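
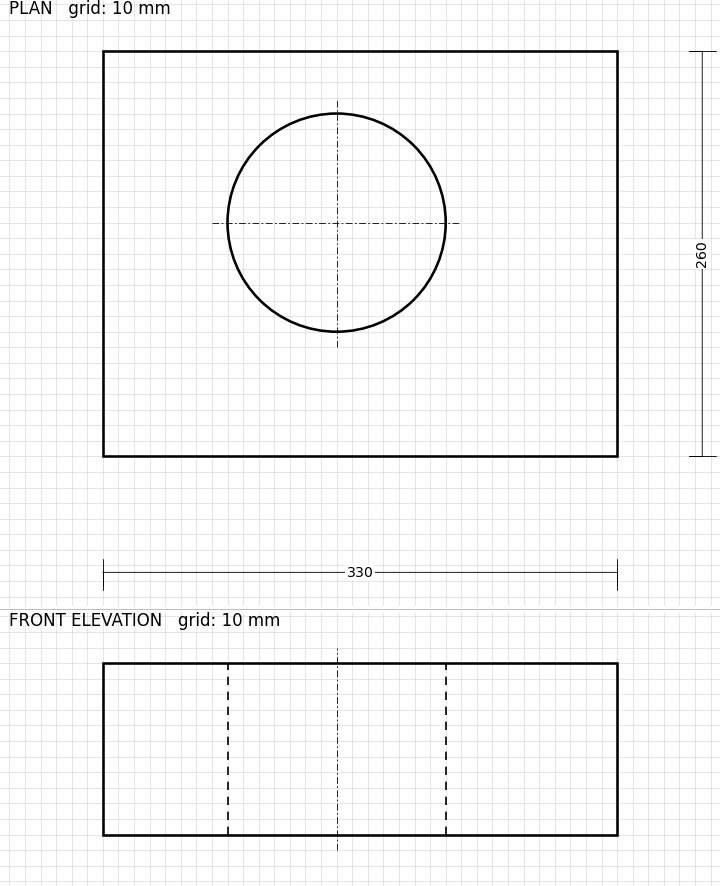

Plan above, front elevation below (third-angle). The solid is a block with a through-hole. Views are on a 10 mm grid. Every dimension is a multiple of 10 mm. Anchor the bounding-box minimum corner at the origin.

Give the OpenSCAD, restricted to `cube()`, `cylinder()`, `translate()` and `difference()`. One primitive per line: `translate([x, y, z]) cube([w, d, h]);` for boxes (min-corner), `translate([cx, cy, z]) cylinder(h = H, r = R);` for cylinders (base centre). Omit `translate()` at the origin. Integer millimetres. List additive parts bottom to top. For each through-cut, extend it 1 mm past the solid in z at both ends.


difference() {
  cube([330, 260, 110]);
  translate([150, 150, -1]) cylinder(h = 112, r = 70);
}


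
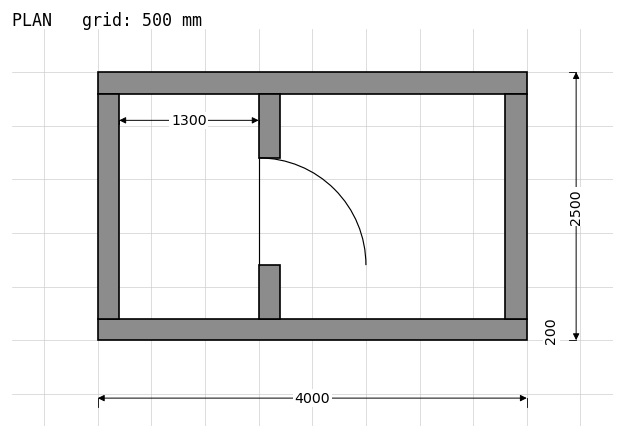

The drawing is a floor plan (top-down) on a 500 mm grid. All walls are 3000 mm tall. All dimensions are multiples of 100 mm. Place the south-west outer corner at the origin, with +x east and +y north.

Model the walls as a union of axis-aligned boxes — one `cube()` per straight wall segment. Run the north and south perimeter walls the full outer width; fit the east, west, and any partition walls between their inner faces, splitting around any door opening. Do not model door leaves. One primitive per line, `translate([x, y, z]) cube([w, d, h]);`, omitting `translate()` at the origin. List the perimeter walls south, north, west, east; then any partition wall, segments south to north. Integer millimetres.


cube([4000, 200, 3000]);
translate([0, 2300, 0]) cube([4000, 200, 3000]);
translate([0, 200, 0]) cube([200, 2100, 3000]);
translate([3800, 200, 0]) cube([200, 2100, 3000]);
translate([1500, 200, 0]) cube([200, 500, 3000]);
translate([1500, 1700, 0]) cube([200, 600, 3000]);


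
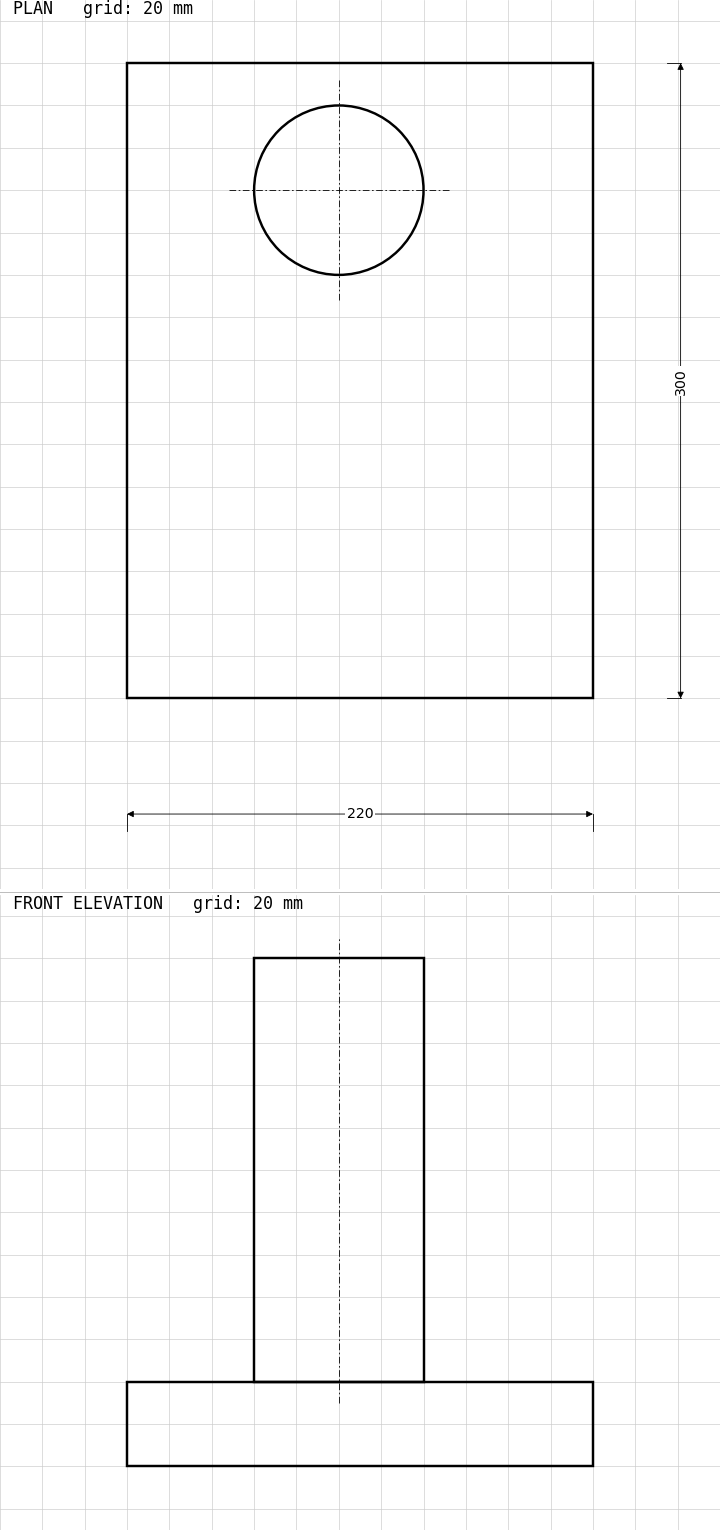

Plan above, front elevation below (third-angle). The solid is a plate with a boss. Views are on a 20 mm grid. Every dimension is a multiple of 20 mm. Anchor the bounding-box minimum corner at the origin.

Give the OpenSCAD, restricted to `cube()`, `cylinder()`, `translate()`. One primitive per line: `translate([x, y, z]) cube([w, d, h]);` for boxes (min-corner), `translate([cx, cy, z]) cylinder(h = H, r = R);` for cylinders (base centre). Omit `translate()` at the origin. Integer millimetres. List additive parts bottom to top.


cube([220, 300, 40]);
translate([100, 240, 40]) cylinder(h = 200, r = 40);


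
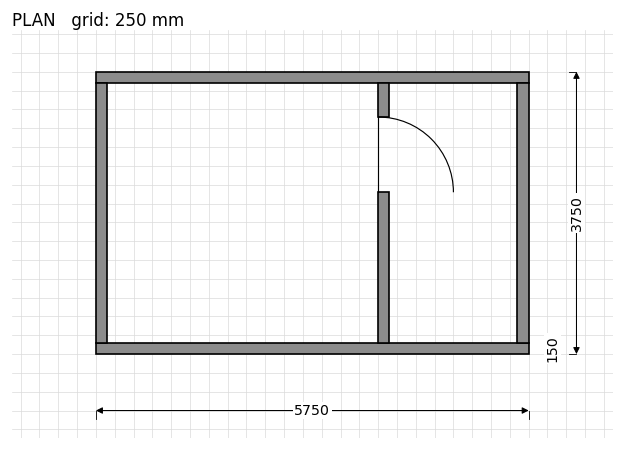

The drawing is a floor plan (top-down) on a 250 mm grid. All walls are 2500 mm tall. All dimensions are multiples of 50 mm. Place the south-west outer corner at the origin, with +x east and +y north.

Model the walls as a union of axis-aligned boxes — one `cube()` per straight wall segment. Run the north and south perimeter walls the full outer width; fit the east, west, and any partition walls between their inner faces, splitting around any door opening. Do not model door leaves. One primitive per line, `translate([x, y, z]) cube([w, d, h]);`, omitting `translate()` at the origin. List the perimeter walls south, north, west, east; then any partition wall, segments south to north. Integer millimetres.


cube([5750, 150, 2500]);
translate([0, 3600, 0]) cube([5750, 150, 2500]);
translate([0, 150, 0]) cube([150, 3450, 2500]);
translate([5600, 150, 0]) cube([150, 3450, 2500]);
translate([3750, 150, 0]) cube([150, 2000, 2500]);
translate([3750, 3150, 0]) cube([150, 450, 2500]);


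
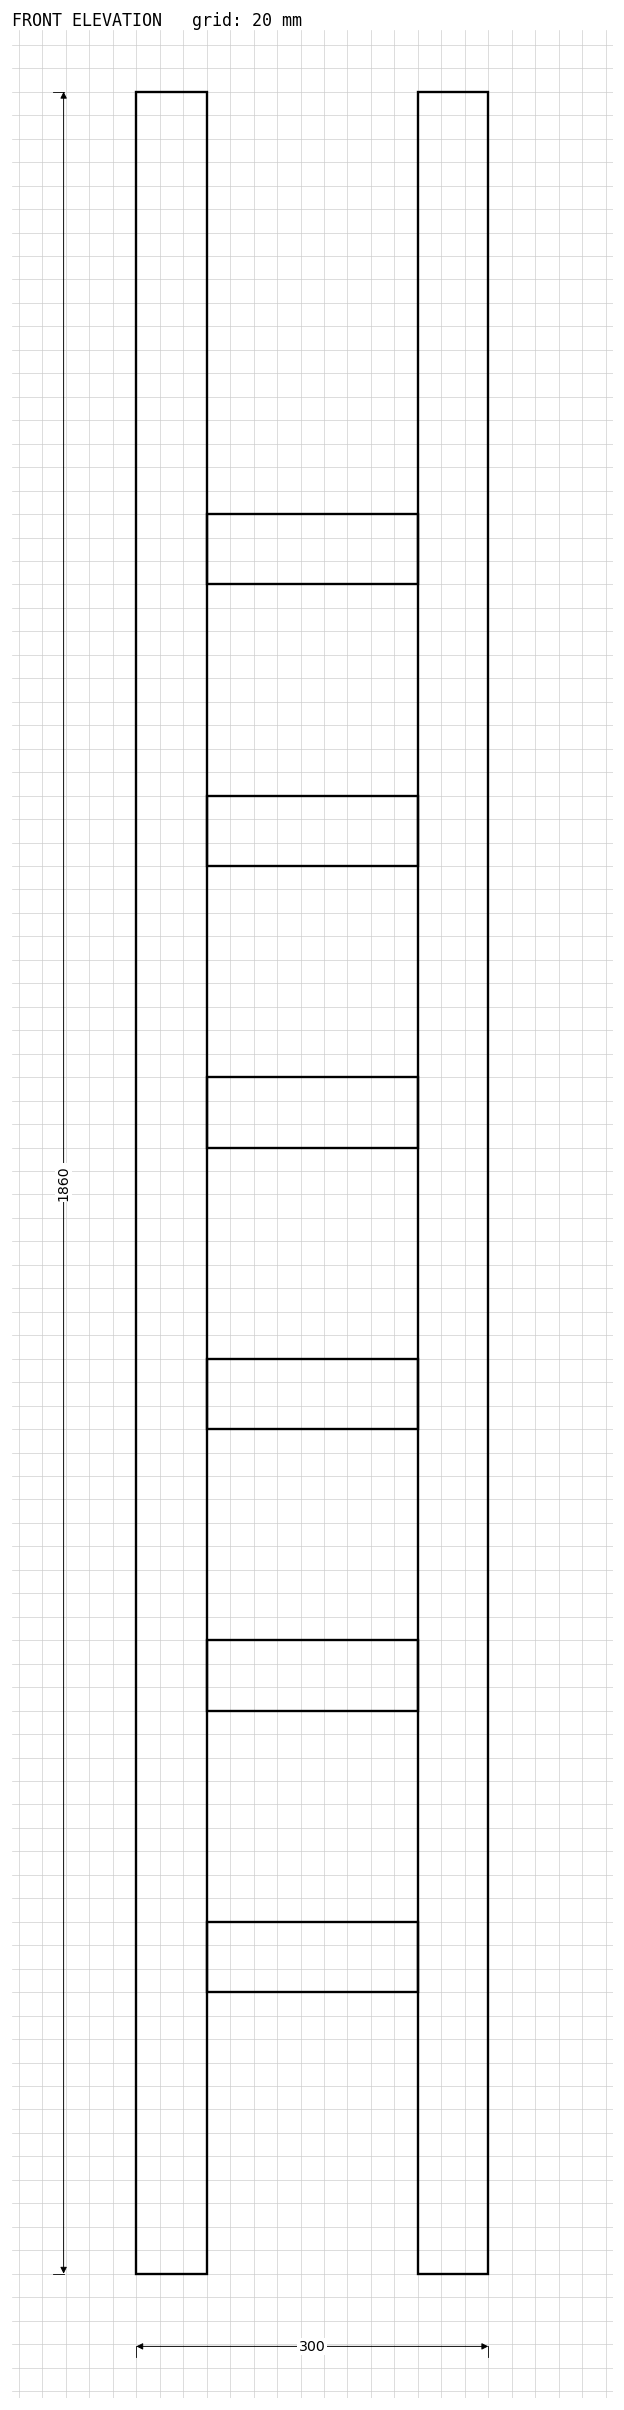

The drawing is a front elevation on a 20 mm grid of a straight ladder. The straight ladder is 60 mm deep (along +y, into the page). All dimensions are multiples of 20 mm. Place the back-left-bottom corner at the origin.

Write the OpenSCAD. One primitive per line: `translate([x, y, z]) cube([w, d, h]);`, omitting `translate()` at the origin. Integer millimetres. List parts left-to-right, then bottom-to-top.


cube([60, 60, 1860]);
translate([60, 0, 240]) cube([180, 60, 60]);
translate([60, 0, 480]) cube([180, 60, 60]);
translate([60, 0, 720]) cube([180, 60, 60]);
translate([60, 0, 960]) cube([180, 60, 60]);
translate([60, 0, 1200]) cube([180, 60, 60]);
translate([60, 0, 1440]) cube([180, 60, 60]);
translate([240, 0, 0]) cube([60, 60, 1860]);


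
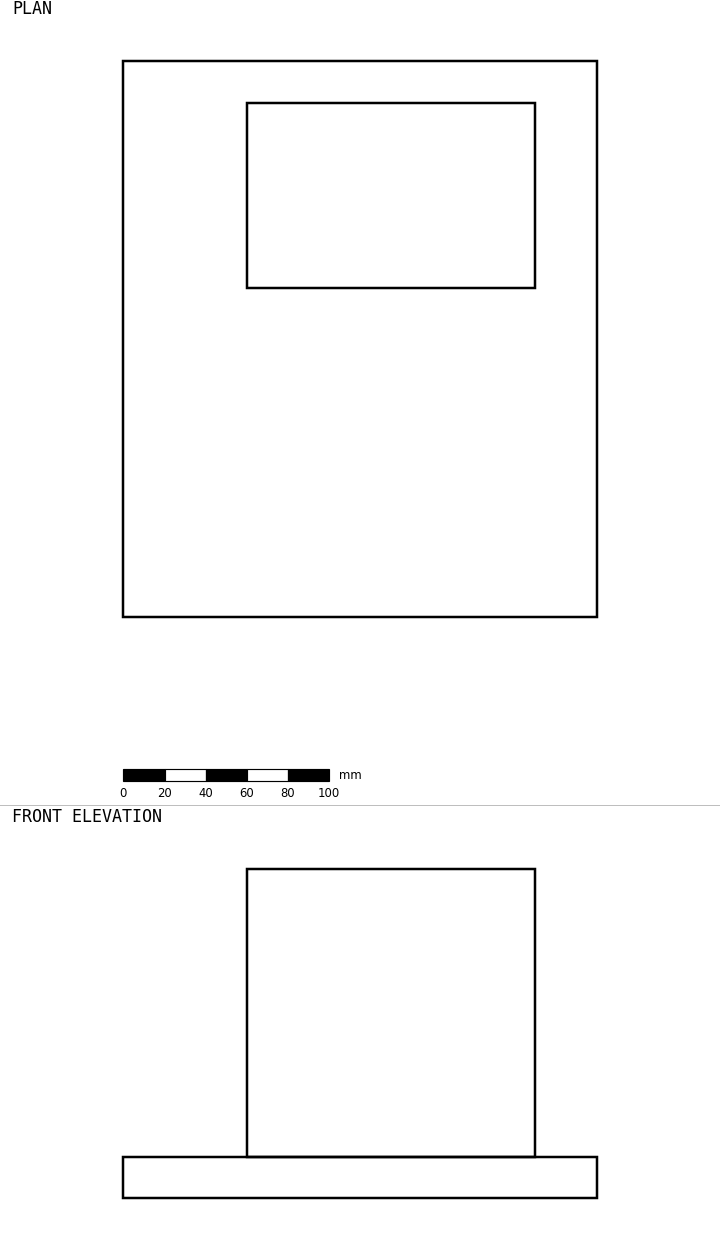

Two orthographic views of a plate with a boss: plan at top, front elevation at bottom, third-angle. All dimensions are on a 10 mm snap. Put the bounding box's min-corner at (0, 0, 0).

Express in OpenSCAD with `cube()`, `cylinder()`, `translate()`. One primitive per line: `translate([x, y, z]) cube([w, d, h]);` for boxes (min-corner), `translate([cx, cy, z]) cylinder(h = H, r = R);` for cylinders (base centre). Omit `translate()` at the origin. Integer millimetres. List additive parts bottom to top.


cube([230, 270, 20]);
translate([60, 160, 20]) cube([140, 90, 140]);


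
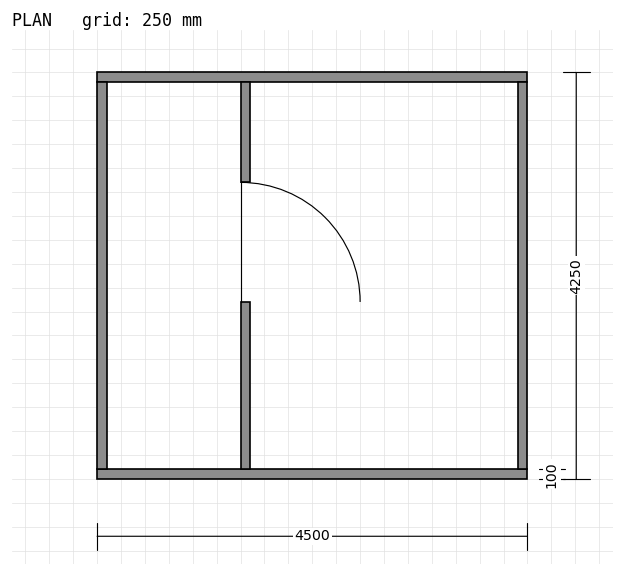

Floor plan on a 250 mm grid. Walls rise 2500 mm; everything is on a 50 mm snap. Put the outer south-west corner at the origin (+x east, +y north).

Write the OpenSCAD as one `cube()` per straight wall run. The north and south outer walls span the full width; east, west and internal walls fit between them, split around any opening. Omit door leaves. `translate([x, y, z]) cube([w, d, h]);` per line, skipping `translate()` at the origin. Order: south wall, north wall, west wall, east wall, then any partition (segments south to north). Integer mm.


cube([4500, 100, 2500]);
translate([0, 4150, 0]) cube([4500, 100, 2500]);
translate([0, 100, 0]) cube([100, 4050, 2500]);
translate([4400, 100, 0]) cube([100, 4050, 2500]);
translate([1500, 100, 0]) cube([100, 1750, 2500]);
translate([1500, 3100, 0]) cube([100, 1050, 2500]);


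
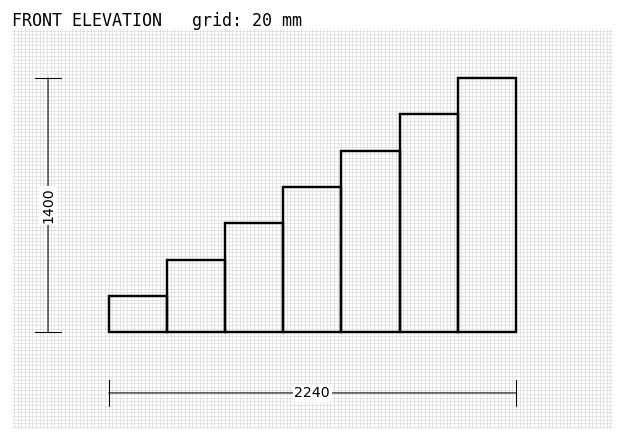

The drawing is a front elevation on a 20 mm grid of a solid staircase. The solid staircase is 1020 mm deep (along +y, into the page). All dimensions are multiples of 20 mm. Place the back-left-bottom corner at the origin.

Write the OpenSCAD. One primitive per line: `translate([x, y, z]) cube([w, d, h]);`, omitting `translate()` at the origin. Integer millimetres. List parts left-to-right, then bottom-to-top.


cube([320, 1020, 200]);
translate([320, 0, 0]) cube([320, 1020, 400]);
translate([640, 0, 0]) cube([320, 1020, 600]);
translate([960, 0, 0]) cube([320, 1020, 800]);
translate([1280, 0, 0]) cube([320, 1020, 1000]);
translate([1600, 0, 0]) cube([320, 1020, 1200]);
translate([1920, 0, 0]) cube([320, 1020, 1400]);


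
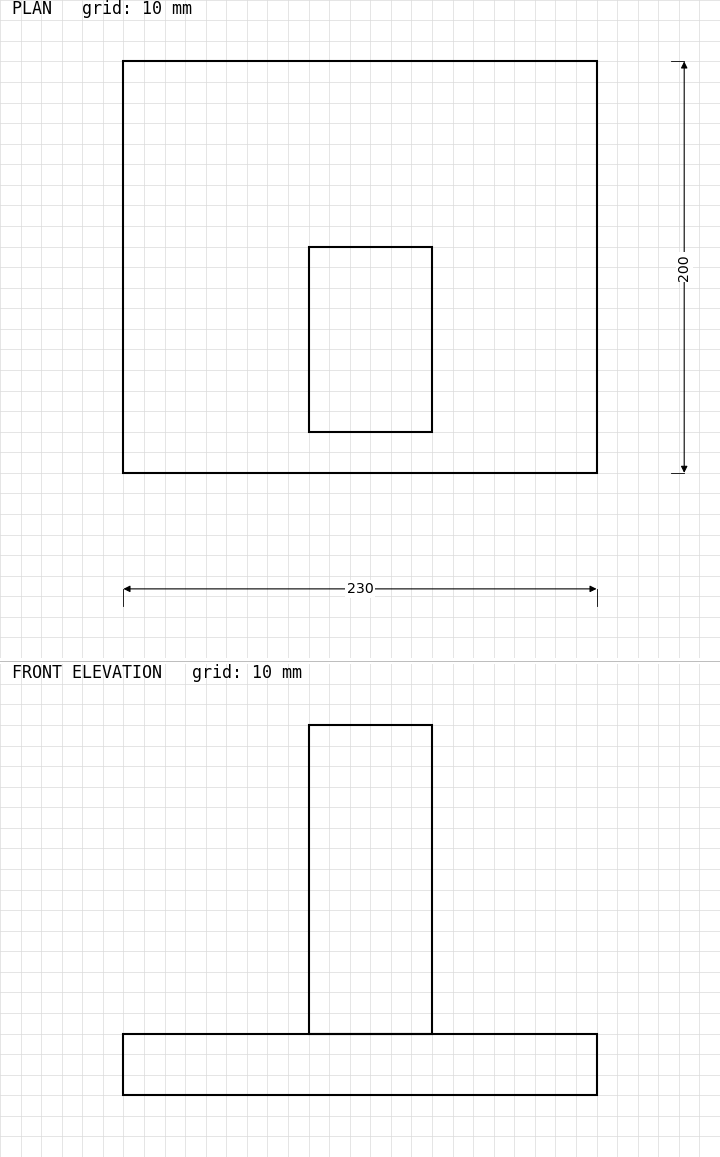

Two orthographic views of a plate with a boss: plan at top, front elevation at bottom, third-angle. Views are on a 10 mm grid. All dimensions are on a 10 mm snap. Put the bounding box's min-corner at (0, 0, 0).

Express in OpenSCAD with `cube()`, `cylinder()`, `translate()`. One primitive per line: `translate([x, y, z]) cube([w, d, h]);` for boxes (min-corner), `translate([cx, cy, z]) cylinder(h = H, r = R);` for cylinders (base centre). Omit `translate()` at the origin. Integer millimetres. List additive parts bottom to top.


cube([230, 200, 30]);
translate([90, 20, 30]) cube([60, 90, 150]);


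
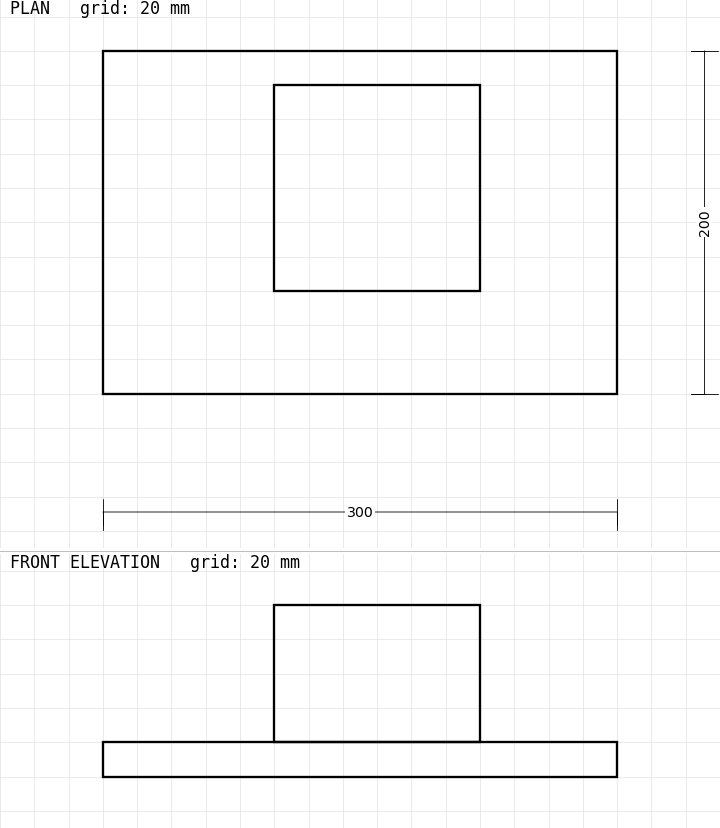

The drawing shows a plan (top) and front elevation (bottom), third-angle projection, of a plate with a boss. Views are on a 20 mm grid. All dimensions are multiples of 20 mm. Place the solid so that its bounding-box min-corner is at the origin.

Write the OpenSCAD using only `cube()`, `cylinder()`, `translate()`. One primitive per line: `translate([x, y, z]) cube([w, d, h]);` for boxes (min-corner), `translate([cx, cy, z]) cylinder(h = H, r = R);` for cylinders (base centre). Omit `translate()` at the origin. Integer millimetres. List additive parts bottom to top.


cube([300, 200, 20]);
translate([100, 60, 20]) cube([120, 120, 80]);


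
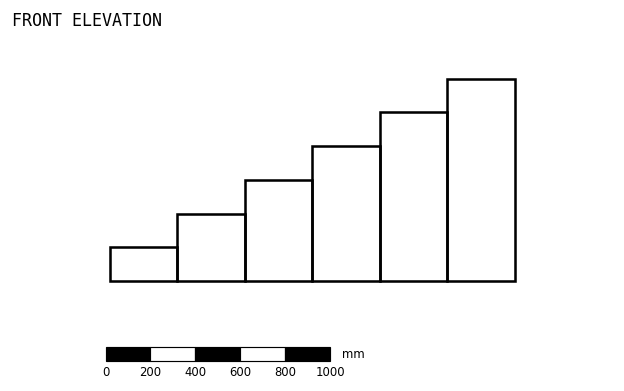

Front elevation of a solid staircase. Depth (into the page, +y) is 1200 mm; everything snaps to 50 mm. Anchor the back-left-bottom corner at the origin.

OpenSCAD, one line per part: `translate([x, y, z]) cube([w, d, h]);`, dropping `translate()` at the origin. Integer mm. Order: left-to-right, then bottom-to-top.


cube([300, 1200, 150]);
translate([300, 0, 0]) cube([300, 1200, 300]);
translate([600, 0, 0]) cube([300, 1200, 450]);
translate([900, 0, 0]) cube([300, 1200, 600]);
translate([1200, 0, 0]) cube([300, 1200, 750]);
translate([1500, 0, 0]) cube([300, 1200, 900]);


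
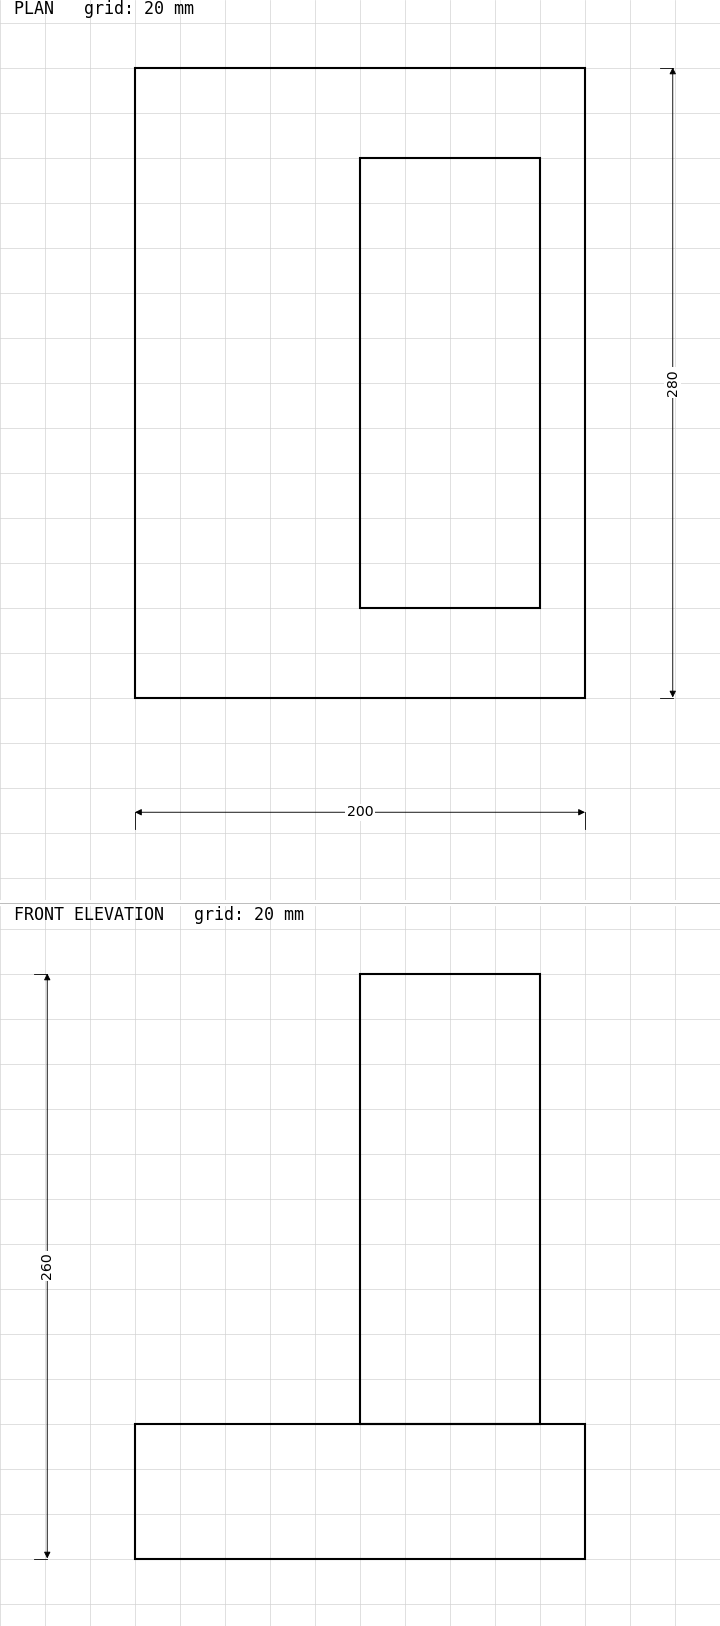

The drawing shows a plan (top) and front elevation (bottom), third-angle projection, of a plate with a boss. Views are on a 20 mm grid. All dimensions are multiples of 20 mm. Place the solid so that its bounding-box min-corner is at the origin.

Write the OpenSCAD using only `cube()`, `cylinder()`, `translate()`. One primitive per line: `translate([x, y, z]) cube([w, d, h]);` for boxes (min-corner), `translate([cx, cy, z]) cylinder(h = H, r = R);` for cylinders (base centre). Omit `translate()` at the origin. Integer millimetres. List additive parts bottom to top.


cube([200, 280, 60]);
translate([100, 40, 60]) cube([80, 200, 200]);


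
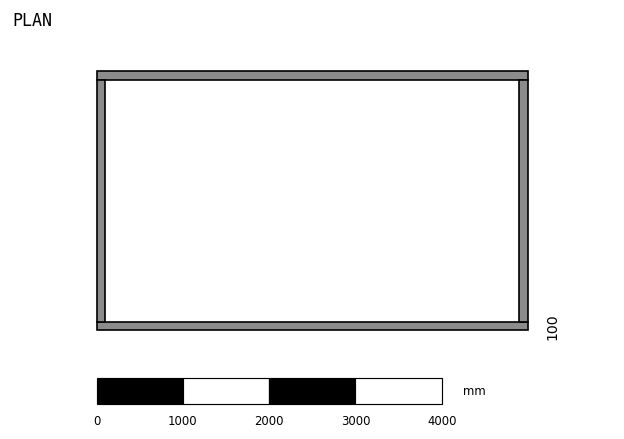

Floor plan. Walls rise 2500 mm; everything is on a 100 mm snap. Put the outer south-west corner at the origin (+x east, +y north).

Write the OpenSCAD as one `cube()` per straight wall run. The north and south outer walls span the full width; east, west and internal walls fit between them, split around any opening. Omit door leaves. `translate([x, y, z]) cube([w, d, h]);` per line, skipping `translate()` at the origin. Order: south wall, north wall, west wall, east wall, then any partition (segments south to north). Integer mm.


cube([5000, 100, 2500]);
translate([0, 2900, 0]) cube([5000, 100, 2500]);
translate([0, 100, 0]) cube([100, 2800, 2500]);
translate([4900, 100, 0]) cube([100, 2800, 2500]);


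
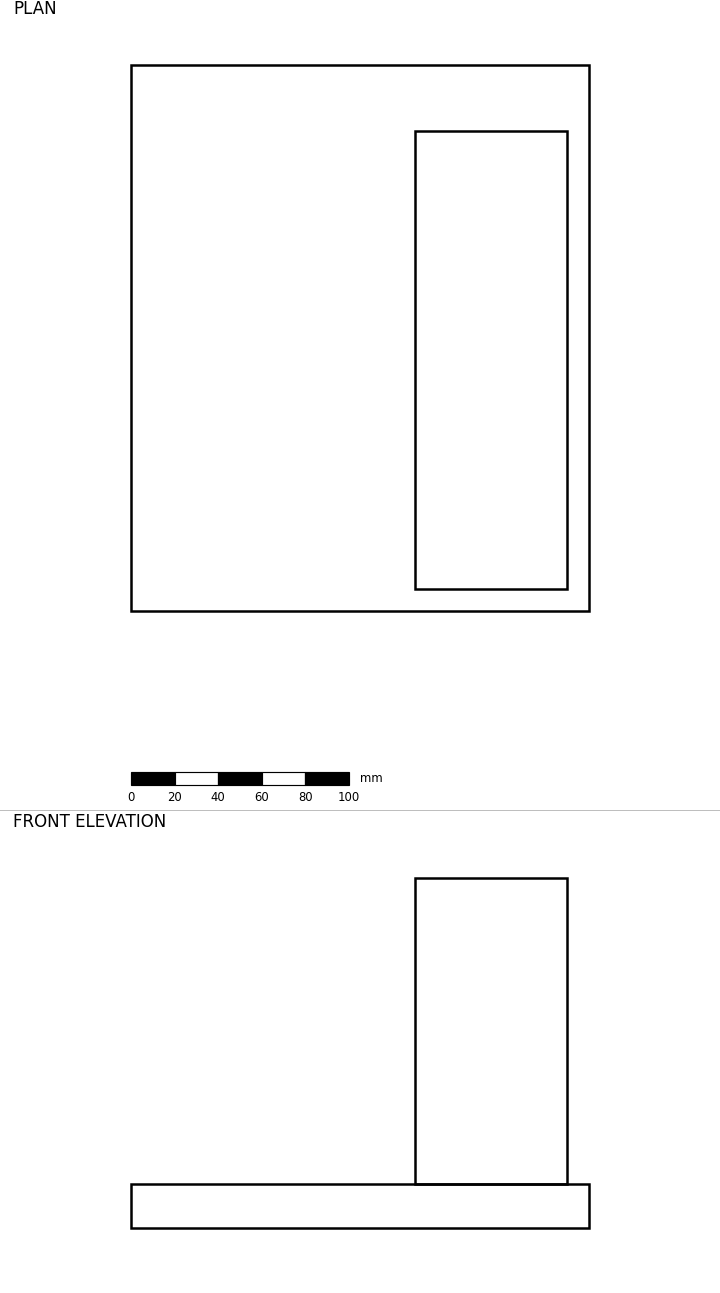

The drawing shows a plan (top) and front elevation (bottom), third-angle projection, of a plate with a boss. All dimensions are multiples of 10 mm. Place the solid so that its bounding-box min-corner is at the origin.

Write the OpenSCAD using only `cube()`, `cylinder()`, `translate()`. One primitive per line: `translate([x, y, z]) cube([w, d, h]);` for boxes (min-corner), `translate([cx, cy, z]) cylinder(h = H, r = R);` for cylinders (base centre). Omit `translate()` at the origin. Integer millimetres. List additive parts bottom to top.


cube([210, 250, 20]);
translate([130, 10, 20]) cube([70, 210, 140]);


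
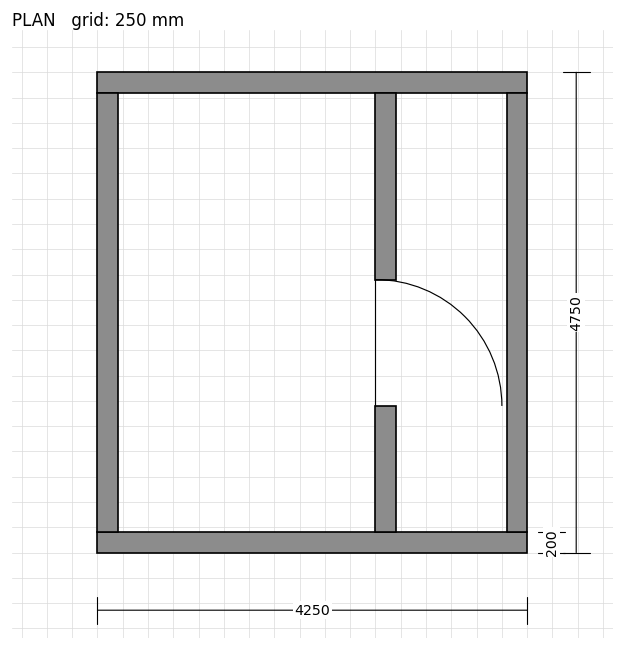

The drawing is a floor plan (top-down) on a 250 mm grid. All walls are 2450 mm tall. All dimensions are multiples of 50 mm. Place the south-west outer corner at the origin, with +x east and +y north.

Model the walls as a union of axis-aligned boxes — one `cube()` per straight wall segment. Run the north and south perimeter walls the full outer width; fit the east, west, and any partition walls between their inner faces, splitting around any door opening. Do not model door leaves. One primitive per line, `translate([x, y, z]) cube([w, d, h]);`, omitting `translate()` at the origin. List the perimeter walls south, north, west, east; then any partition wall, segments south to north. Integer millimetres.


cube([4250, 200, 2450]);
translate([0, 4550, 0]) cube([4250, 200, 2450]);
translate([0, 200, 0]) cube([200, 4350, 2450]);
translate([4050, 200, 0]) cube([200, 4350, 2450]);
translate([2750, 200, 0]) cube([200, 1250, 2450]);
translate([2750, 2700, 0]) cube([200, 1850, 2450]);


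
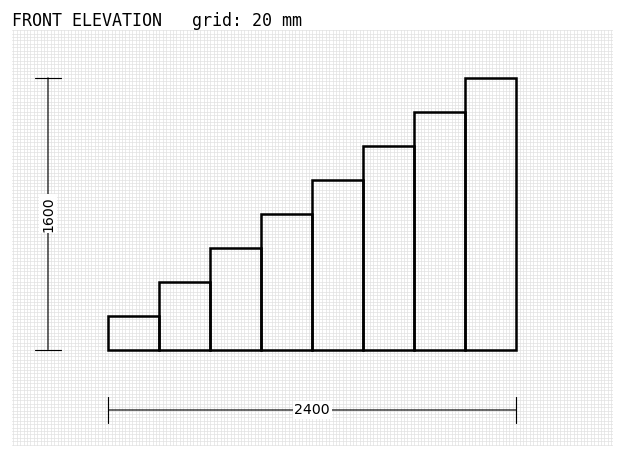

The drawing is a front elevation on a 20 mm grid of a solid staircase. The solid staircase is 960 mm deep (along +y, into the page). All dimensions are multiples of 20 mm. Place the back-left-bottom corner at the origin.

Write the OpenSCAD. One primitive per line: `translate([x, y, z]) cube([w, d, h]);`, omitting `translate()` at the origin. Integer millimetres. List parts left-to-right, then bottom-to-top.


cube([300, 960, 200]);
translate([300, 0, 0]) cube([300, 960, 400]);
translate([600, 0, 0]) cube([300, 960, 600]);
translate([900, 0, 0]) cube([300, 960, 800]);
translate([1200, 0, 0]) cube([300, 960, 1000]);
translate([1500, 0, 0]) cube([300, 960, 1200]);
translate([1800, 0, 0]) cube([300, 960, 1400]);
translate([2100, 0, 0]) cube([300, 960, 1600]);


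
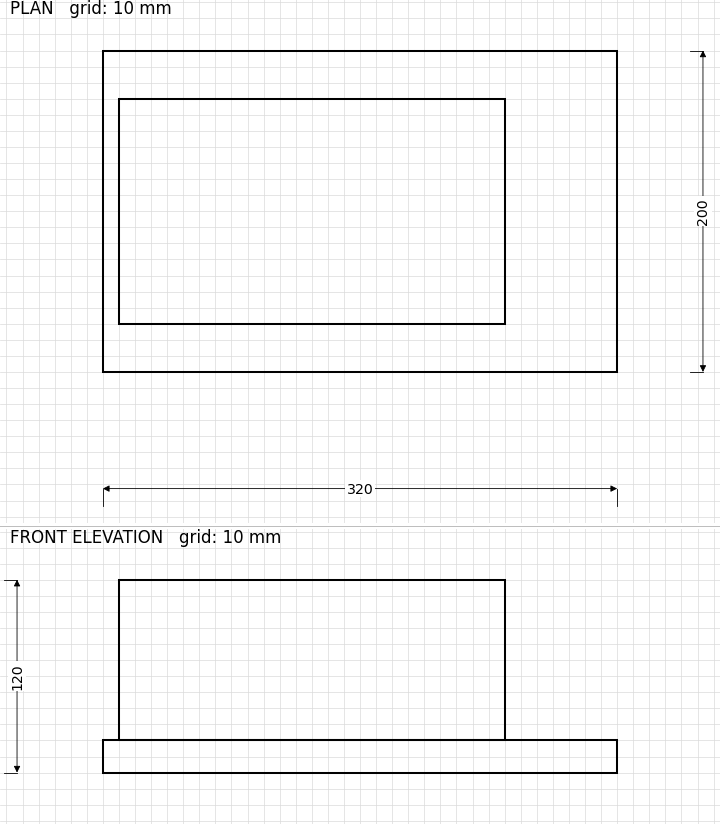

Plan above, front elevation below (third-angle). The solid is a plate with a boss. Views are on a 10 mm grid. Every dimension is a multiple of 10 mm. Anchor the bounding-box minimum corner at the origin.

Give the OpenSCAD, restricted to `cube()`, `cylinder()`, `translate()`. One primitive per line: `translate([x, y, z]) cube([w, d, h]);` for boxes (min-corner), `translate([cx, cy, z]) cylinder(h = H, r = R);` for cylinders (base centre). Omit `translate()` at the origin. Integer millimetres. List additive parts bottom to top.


cube([320, 200, 20]);
translate([10, 30, 20]) cube([240, 140, 100]);


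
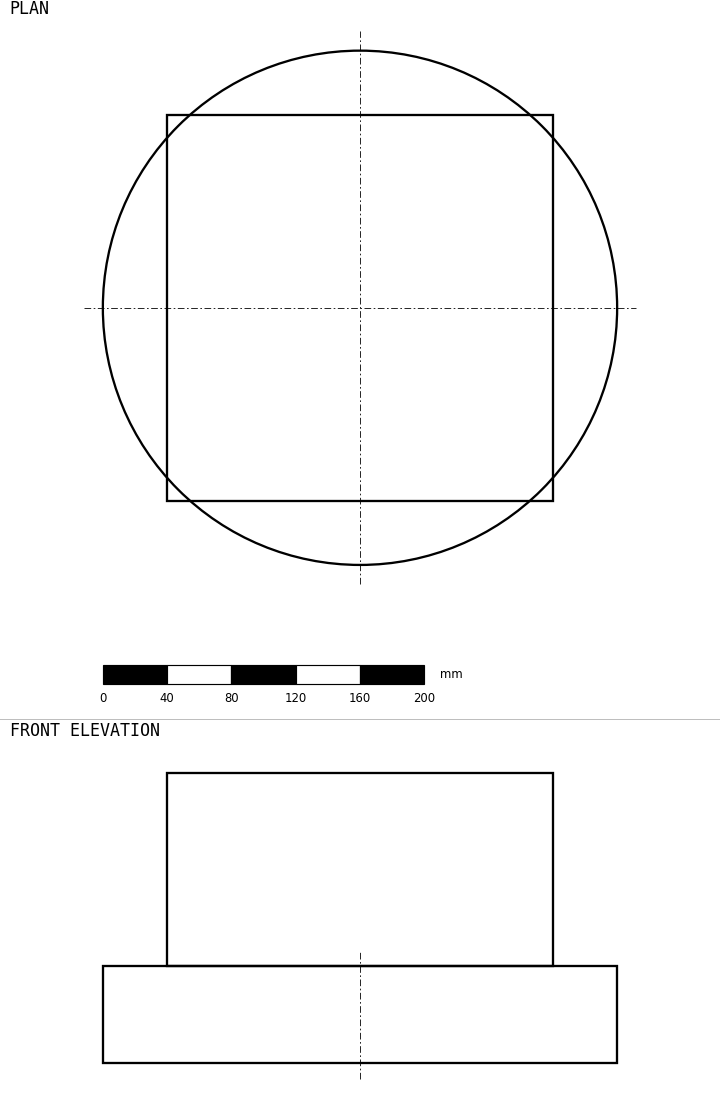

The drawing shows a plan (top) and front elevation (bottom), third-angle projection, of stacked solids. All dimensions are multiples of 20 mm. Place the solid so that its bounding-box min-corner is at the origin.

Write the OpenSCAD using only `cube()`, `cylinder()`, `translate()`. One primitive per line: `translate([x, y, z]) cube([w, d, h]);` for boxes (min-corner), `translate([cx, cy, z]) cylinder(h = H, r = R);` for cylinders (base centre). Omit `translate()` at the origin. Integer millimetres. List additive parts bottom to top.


translate([160, 160, 0]) cylinder(h = 60, r = 160);
translate([40, 40, 60]) cube([240, 240, 120]);


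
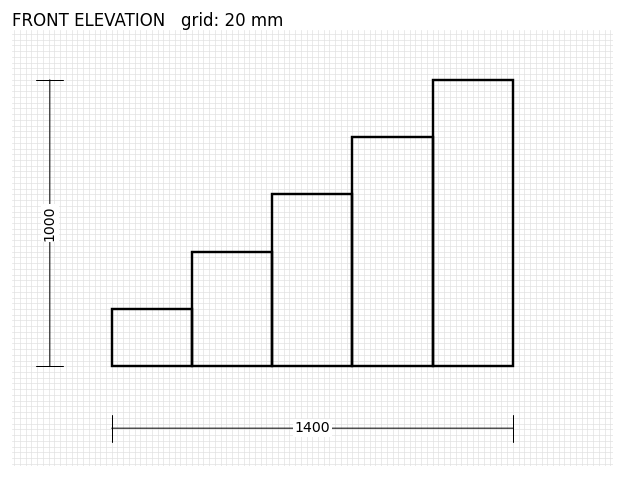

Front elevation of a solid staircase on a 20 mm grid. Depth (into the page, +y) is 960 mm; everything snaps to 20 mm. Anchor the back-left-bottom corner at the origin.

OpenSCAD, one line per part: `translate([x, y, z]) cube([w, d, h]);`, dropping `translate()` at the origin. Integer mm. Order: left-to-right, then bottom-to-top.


cube([280, 960, 200]);
translate([280, 0, 0]) cube([280, 960, 400]);
translate([560, 0, 0]) cube([280, 960, 600]);
translate([840, 0, 0]) cube([280, 960, 800]);
translate([1120, 0, 0]) cube([280, 960, 1000]);


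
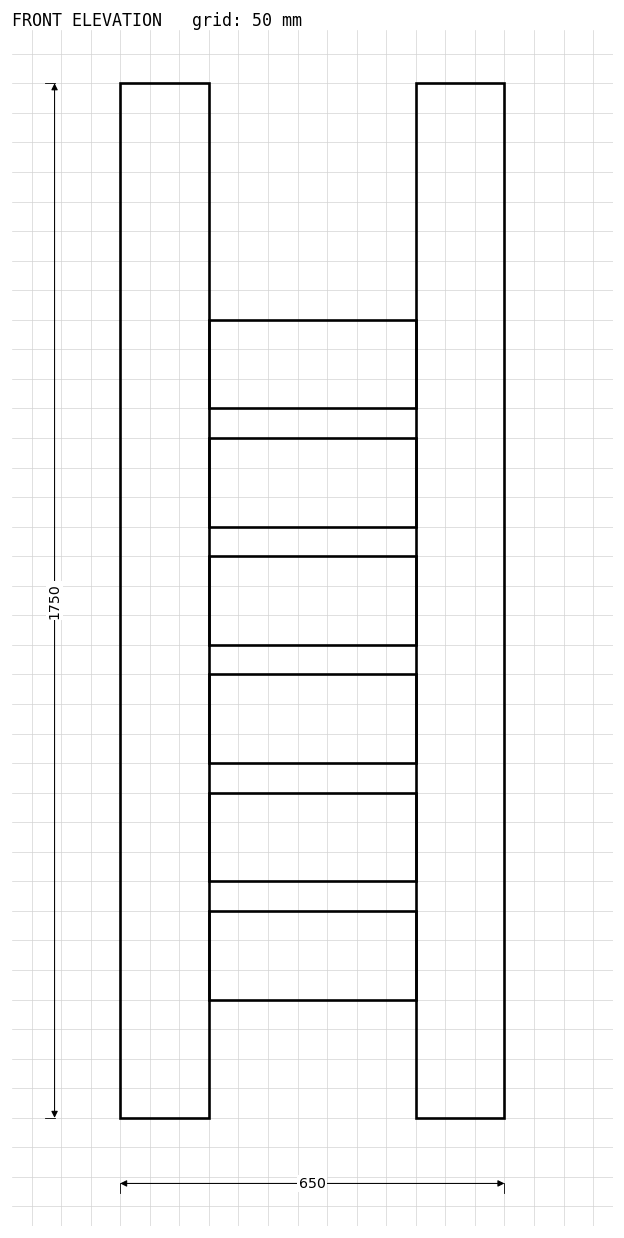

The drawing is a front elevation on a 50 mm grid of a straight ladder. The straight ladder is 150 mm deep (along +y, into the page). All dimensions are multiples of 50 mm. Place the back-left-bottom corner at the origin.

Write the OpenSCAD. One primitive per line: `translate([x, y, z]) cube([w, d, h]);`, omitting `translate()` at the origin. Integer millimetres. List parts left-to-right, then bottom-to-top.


cube([150, 150, 1750]);
translate([150, 0, 200]) cube([350, 150, 150]);
translate([150, 0, 400]) cube([350, 150, 150]);
translate([150, 0, 600]) cube([350, 150, 150]);
translate([150, 0, 800]) cube([350, 150, 150]);
translate([150, 0, 1000]) cube([350, 150, 150]);
translate([150, 0, 1200]) cube([350, 150, 150]);
translate([500, 0, 0]) cube([150, 150, 1750]);


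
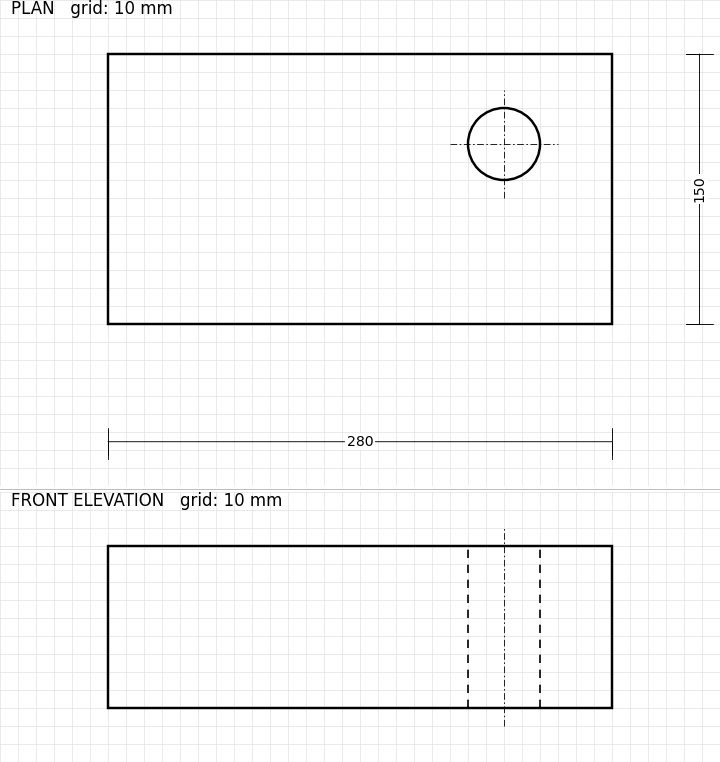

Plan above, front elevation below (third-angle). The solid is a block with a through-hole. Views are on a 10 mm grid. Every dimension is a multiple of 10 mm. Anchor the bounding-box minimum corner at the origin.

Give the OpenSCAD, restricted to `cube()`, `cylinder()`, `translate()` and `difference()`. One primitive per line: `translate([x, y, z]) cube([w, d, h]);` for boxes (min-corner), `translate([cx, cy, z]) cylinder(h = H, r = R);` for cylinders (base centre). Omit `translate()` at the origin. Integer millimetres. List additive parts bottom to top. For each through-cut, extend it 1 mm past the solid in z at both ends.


difference() {
  cube([280, 150, 90]);
  translate([220, 100, -1]) cylinder(h = 92, r = 20);
}


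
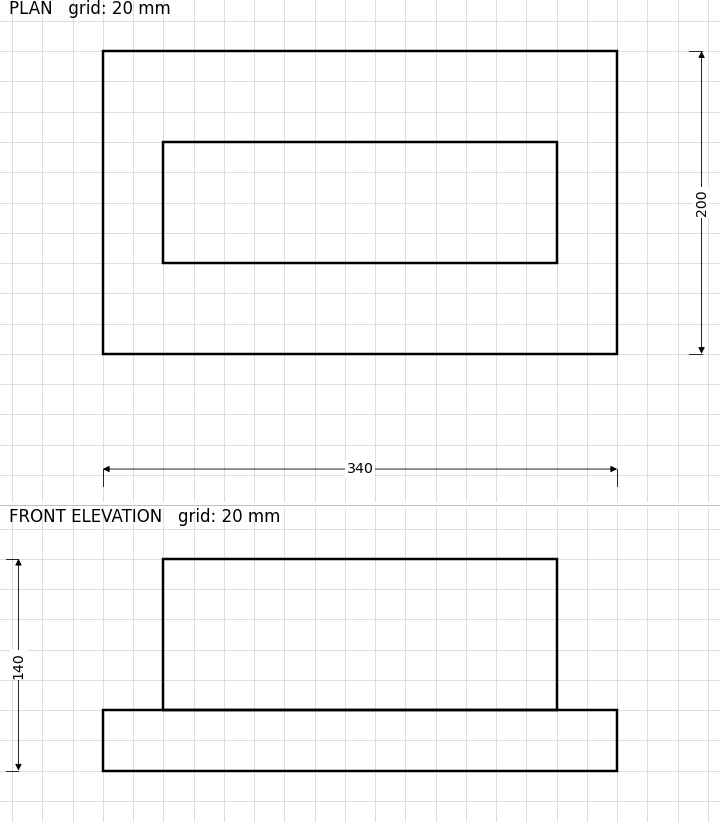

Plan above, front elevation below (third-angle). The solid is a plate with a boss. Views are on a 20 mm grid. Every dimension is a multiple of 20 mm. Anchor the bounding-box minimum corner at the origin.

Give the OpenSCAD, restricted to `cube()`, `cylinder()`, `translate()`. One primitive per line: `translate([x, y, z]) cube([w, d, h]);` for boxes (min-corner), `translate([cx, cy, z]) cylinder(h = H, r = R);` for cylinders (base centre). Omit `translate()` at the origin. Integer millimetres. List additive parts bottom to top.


cube([340, 200, 40]);
translate([40, 60, 40]) cube([260, 80, 100]);


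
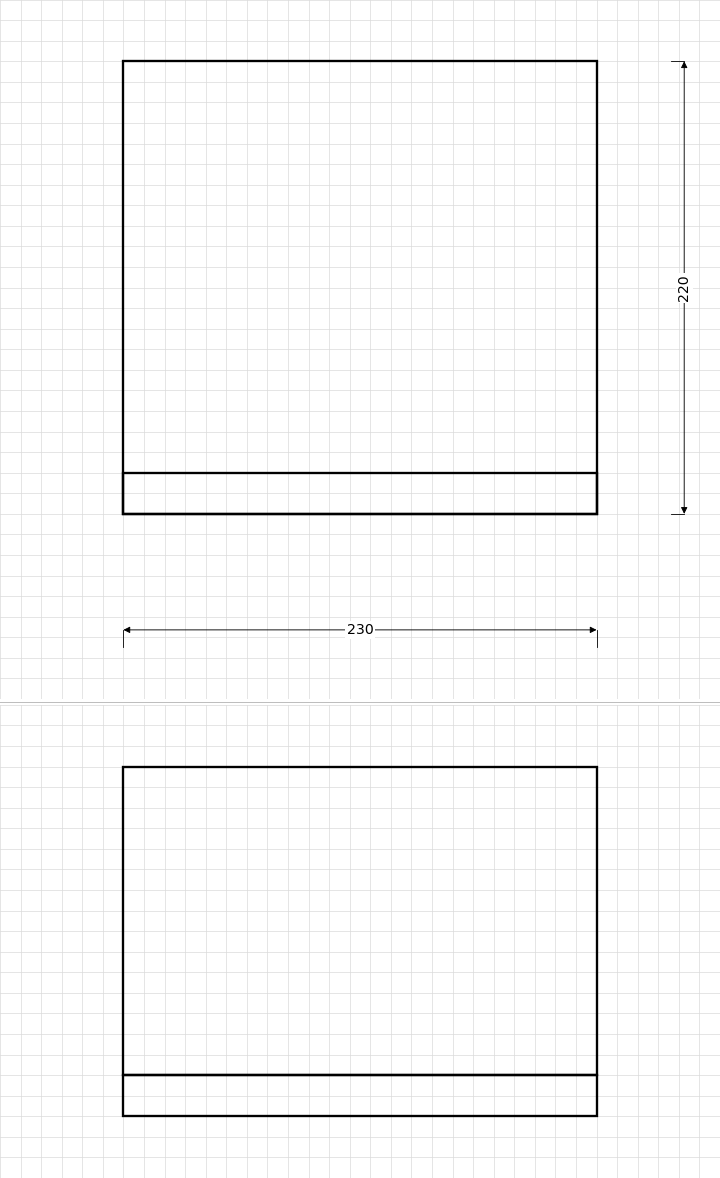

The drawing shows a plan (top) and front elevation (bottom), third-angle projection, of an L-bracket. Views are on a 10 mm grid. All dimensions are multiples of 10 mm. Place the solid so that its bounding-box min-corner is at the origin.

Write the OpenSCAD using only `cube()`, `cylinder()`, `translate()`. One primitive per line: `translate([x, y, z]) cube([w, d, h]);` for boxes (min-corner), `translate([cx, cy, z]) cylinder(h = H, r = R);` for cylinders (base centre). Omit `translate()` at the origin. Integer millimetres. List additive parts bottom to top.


cube([230, 220, 20]);
translate([0, 0, 20]) cube([230, 20, 150]);


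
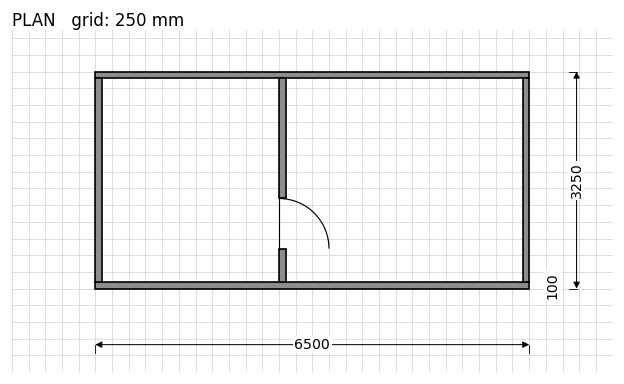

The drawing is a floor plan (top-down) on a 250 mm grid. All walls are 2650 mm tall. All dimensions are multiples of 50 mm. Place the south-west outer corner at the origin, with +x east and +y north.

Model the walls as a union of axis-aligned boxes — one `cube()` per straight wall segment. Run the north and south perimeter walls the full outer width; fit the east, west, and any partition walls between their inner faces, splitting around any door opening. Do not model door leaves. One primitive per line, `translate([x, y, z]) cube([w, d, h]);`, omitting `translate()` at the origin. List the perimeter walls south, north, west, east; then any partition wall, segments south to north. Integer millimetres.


cube([6500, 100, 2650]);
translate([0, 3150, 0]) cube([6500, 100, 2650]);
translate([0, 100, 0]) cube([100, 3050, 2650]);
translate([6400, 100, 0]) cube([100, 3050, 2650]);
translate([2750, 100, 0]) cube([100, 500, 2650]);
translate([2750, 1350, 0]) cube([100, 1800, 2650]);


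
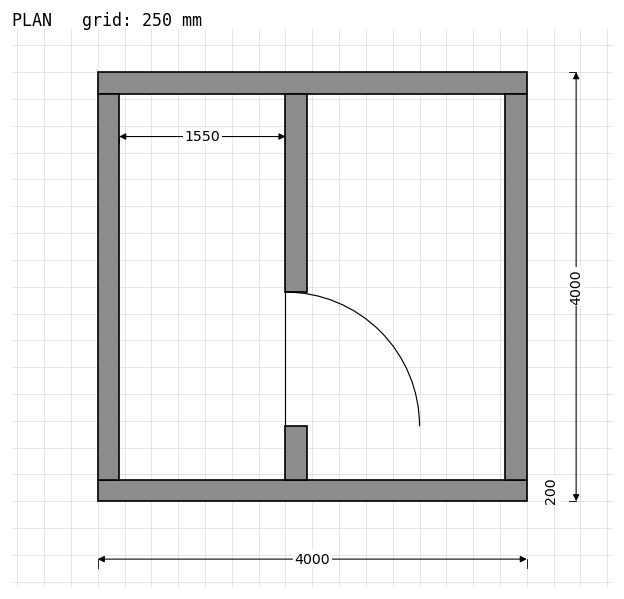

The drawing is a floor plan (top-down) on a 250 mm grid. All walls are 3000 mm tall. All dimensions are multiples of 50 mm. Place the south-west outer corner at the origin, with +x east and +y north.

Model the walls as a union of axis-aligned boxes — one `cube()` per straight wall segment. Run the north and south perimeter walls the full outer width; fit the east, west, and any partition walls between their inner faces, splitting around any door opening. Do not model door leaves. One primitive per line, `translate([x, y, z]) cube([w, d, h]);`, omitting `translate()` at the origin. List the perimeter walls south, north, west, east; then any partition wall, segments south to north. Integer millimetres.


cube([4000, 200, 3000]);
translate([0, 3800, 0]) cube([4000, 200, 3000]);
translate([0, 200, 0]) cube([200, 3600, 3000]);
translate([3800, 200, 0]) cube([200, 3600, 3000]);
translate([1750, 200, 0]) cube([200, 500, 3000]);
translate([1750, 1950, 0]) cube([200, 1850, 3000]);


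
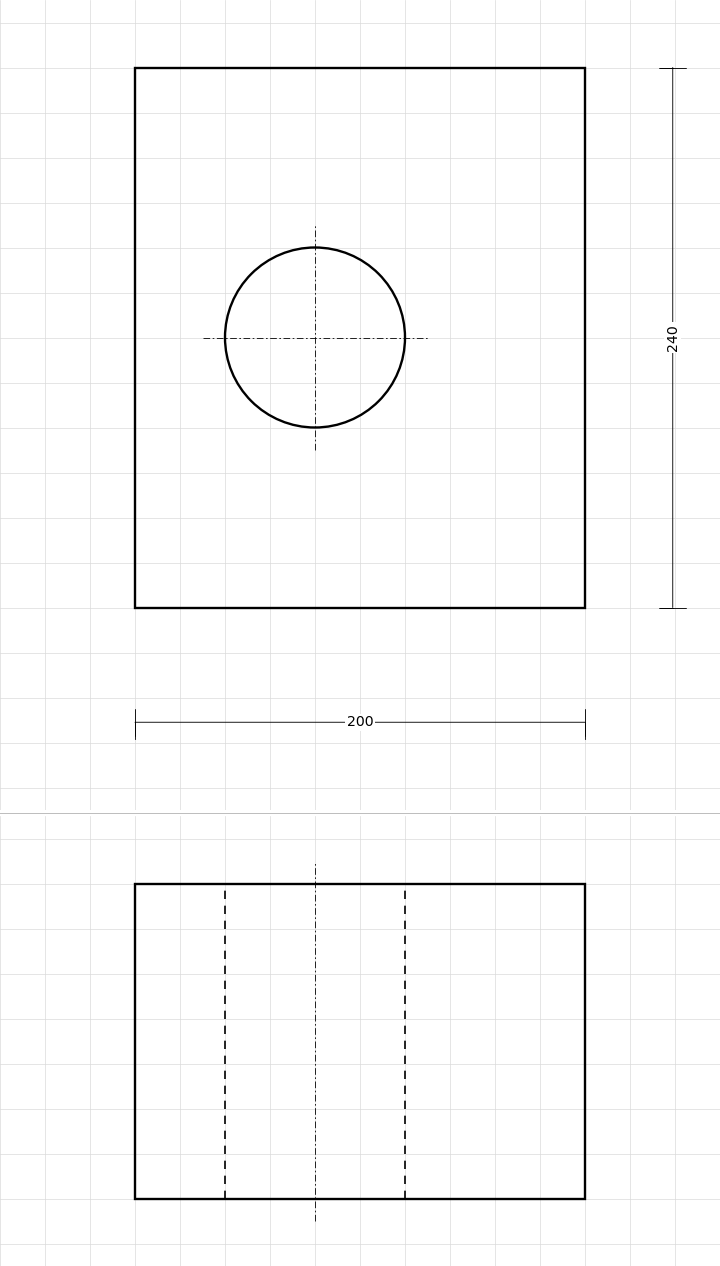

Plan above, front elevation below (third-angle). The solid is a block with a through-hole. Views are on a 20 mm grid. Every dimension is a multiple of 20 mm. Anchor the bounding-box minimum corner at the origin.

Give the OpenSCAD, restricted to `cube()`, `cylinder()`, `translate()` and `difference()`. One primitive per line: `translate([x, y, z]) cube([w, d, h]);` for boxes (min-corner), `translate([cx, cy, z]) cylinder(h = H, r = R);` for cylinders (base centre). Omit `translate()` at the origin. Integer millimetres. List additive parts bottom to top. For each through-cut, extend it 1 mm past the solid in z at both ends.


difference() {
  cube([200, 240, 140]);
  translate([80, 120, -1]) cylinder(h = 142, r = 40);
}


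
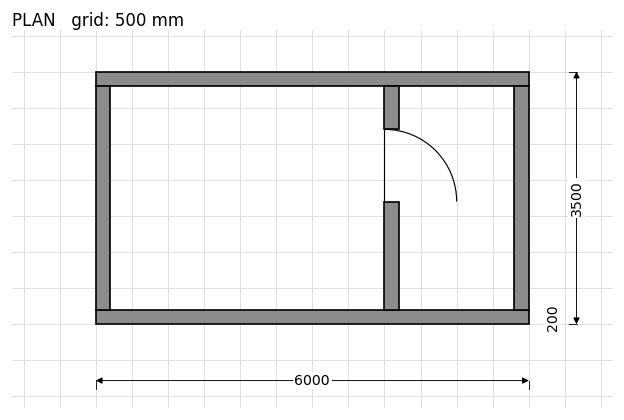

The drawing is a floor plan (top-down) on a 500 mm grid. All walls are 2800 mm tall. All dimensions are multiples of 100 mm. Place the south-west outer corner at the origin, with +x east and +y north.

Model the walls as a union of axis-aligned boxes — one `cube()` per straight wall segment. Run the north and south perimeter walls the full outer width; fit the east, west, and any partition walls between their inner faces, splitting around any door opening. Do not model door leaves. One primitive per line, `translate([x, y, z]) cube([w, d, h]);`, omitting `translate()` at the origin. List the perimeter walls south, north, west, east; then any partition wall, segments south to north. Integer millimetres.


cube([6000, 200, 2800]);
translate([0, 3300, 0]) cube([6000, 200, 2800]);
translate([0, 200, 0]) cube([200, 3100, 2800]);
translate([5800, 200, 0]) cube([200, 3100, 2800]);
translate([4000, 200, 0]) cube([200, 1500, 2800]);
translate([4000, 2700, 0]) cube([200, 600, 2800]);


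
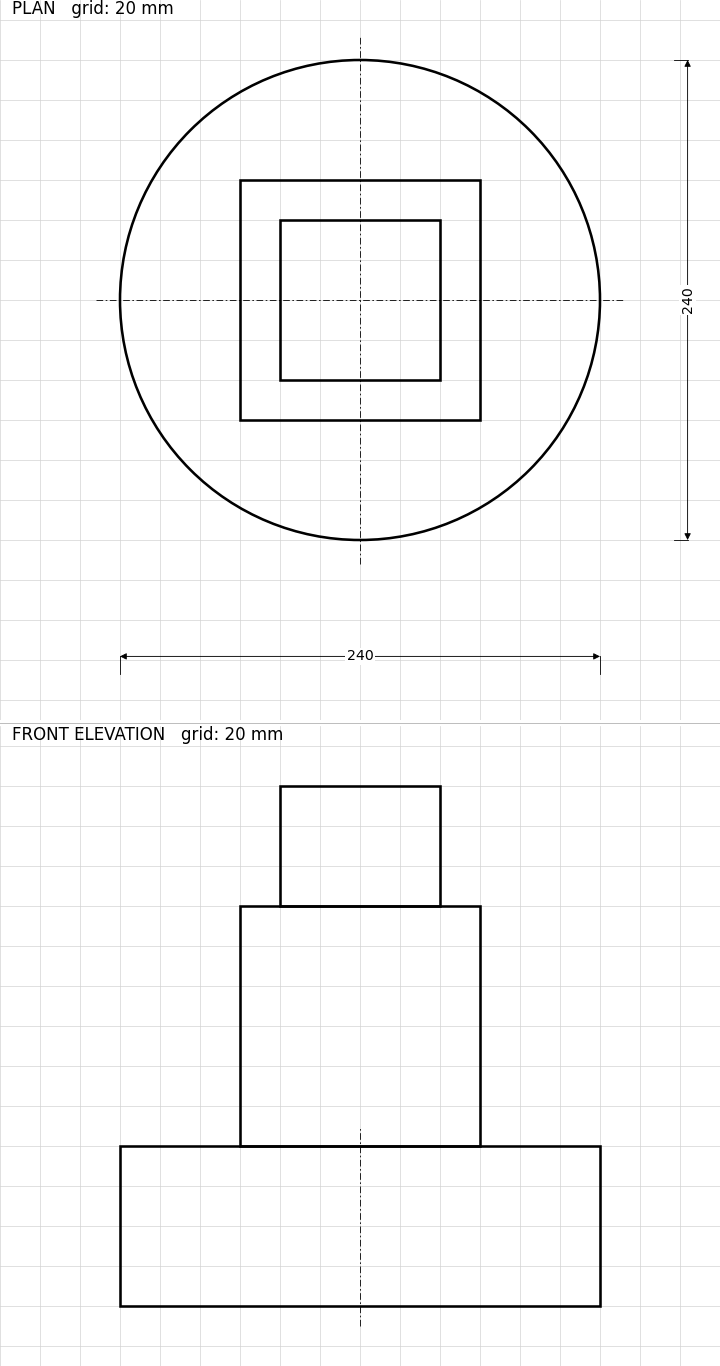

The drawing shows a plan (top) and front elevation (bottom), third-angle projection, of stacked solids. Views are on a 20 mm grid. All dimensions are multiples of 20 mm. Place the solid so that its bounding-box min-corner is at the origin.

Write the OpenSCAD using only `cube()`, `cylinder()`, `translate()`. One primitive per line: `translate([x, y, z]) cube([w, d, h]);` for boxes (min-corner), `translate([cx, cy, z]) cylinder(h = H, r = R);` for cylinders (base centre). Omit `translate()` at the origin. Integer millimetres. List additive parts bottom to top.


translate([120, 120, 0]) cylinder(h = 80, r = 120);
translate([60, 60, 80]) cube([120, 120, 120]);
translate([80, 80, 200]) cube([80, 80, 60]);


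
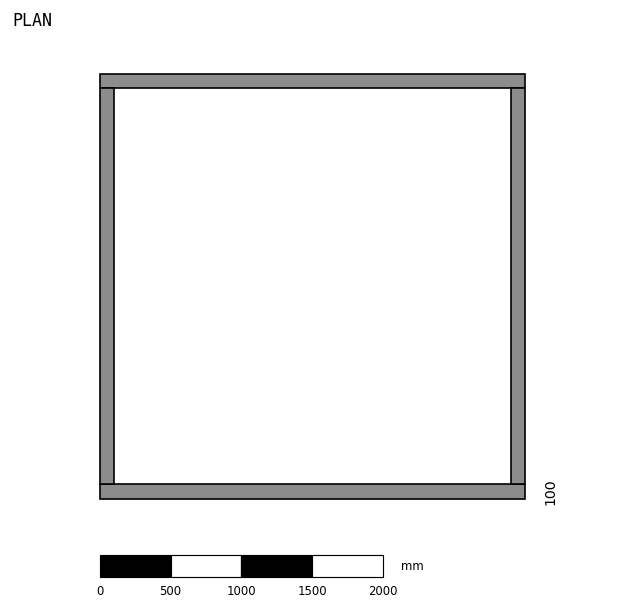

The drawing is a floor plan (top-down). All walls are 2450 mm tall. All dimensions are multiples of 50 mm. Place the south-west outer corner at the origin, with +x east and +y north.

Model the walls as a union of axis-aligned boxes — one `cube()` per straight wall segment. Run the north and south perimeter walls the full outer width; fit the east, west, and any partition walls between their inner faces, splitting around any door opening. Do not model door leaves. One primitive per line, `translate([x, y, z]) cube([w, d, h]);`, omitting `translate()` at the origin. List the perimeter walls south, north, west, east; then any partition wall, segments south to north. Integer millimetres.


cube([3000, 100, 2450]);
translate([0, 2900, 0]) cube([3000, 100, 2450]);
translate([0, 100, 0]) cube([100, 2800, 2450]);
translate([2900, 100, 0]) cube([100, 2800, 2450]);


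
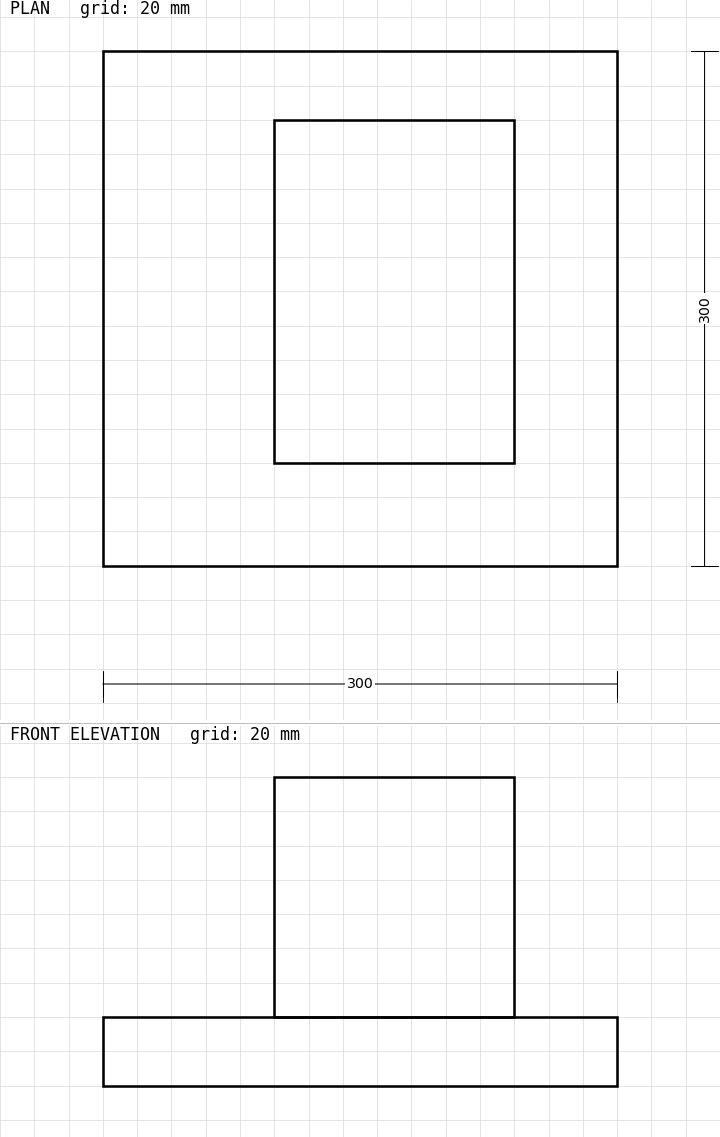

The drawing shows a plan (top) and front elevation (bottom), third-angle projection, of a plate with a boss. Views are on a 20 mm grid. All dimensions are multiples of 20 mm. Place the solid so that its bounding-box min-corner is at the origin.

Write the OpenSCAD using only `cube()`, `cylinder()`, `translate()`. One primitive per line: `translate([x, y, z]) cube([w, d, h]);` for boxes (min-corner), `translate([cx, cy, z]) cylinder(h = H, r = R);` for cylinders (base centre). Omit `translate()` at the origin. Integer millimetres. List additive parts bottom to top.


cube([300, 300, 40]);
translate([100, 60, 40]) cube([140, 200, 140]);


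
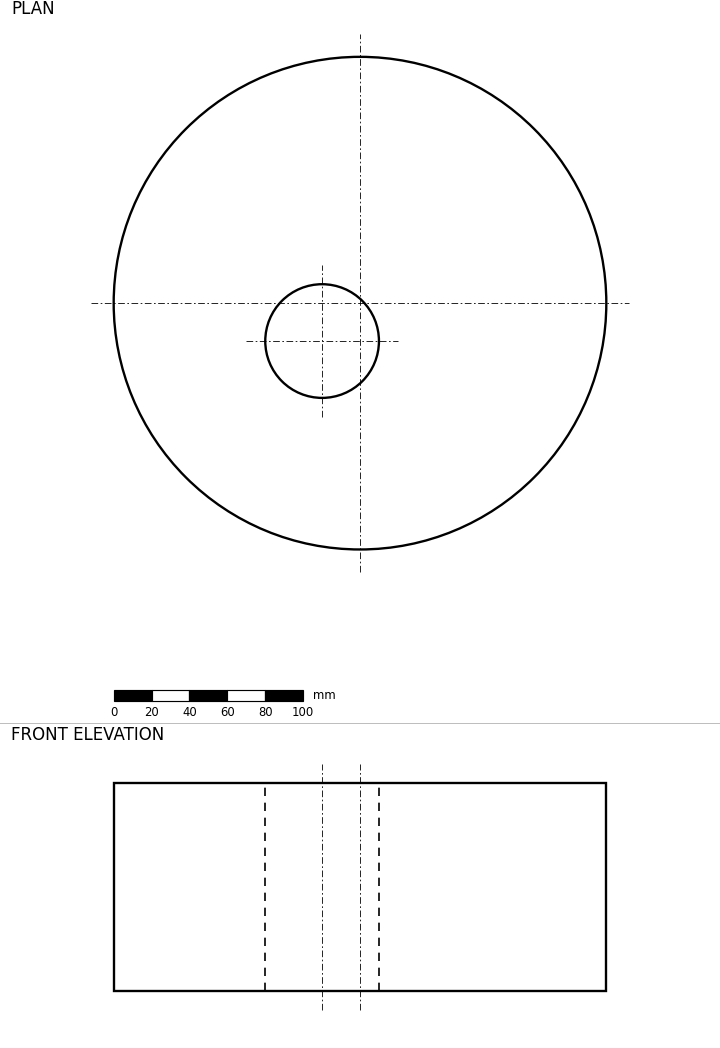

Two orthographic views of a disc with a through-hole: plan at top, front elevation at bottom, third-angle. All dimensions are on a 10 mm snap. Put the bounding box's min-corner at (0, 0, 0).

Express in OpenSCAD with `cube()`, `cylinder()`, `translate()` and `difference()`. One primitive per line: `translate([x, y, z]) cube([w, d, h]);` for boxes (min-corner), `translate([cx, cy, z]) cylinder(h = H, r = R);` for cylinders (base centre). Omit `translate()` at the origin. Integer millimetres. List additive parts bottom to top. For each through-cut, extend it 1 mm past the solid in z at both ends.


difference() {
  translate([130, 130, 0]) cylinder(h = 110, r = 130);
  translate([110, 110, -1]) cylinder(h = 112, r = 30);
}


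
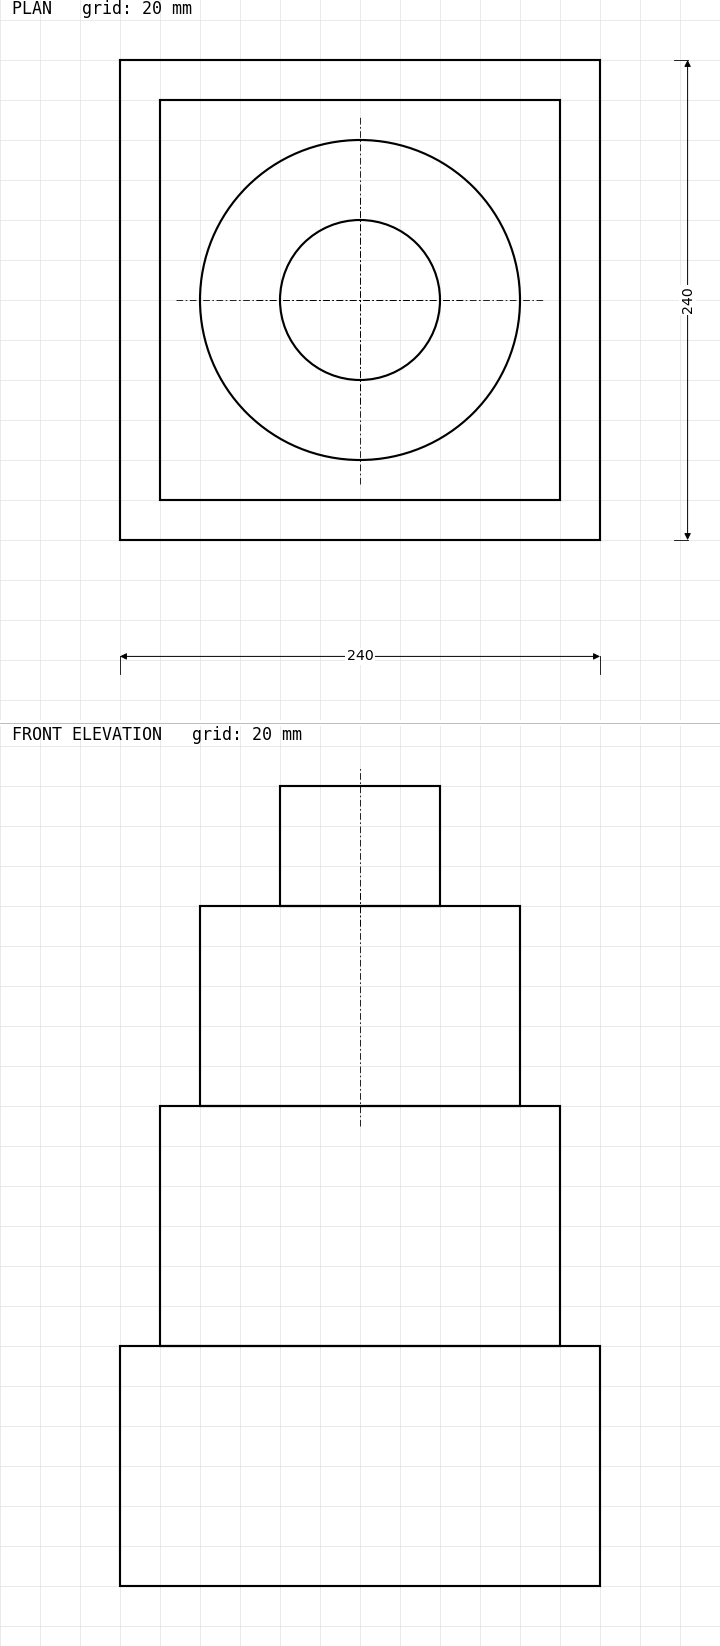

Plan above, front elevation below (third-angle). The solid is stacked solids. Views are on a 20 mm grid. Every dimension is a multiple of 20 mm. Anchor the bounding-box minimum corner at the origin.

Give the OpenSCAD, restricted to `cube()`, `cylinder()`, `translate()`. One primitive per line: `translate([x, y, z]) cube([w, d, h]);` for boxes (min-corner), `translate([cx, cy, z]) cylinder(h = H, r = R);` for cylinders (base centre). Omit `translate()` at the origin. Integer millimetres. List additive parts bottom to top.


cube([240, 240, 120]);
translate([20, 20, 120]) cube([200, 200, 120]);
translate([120, 120, 240]) cylinder(h = 100, r = 80);
translate([120, 120, 340]) cylinder(h = 60, r = 40);


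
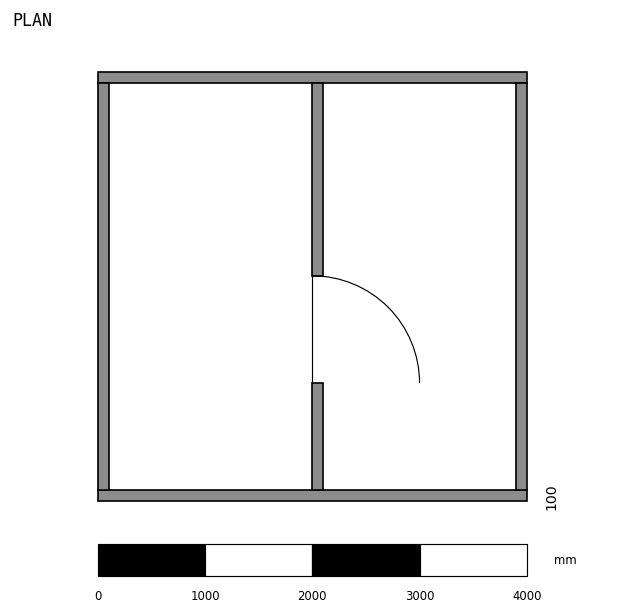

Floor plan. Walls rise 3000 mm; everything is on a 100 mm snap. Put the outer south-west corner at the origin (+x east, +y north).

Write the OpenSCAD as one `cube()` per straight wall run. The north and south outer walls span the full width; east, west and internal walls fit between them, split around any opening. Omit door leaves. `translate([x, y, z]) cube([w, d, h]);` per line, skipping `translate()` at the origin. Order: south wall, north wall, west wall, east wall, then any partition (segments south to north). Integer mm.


cube([4000, 100, 3000]);
translate([0, 3900, 0]) cube([4000, 100, 3000]);
translate([0, 100, 0]) cube([100, 3800, 3000]);
translate([3900, 100, 0]) cube([100, 3800, 3000]);
translate([2000, 100, 0]) cube([100, 1000, 3000]);
translate([2000, 2100, 0]) cube([100, 1800, 3000]);


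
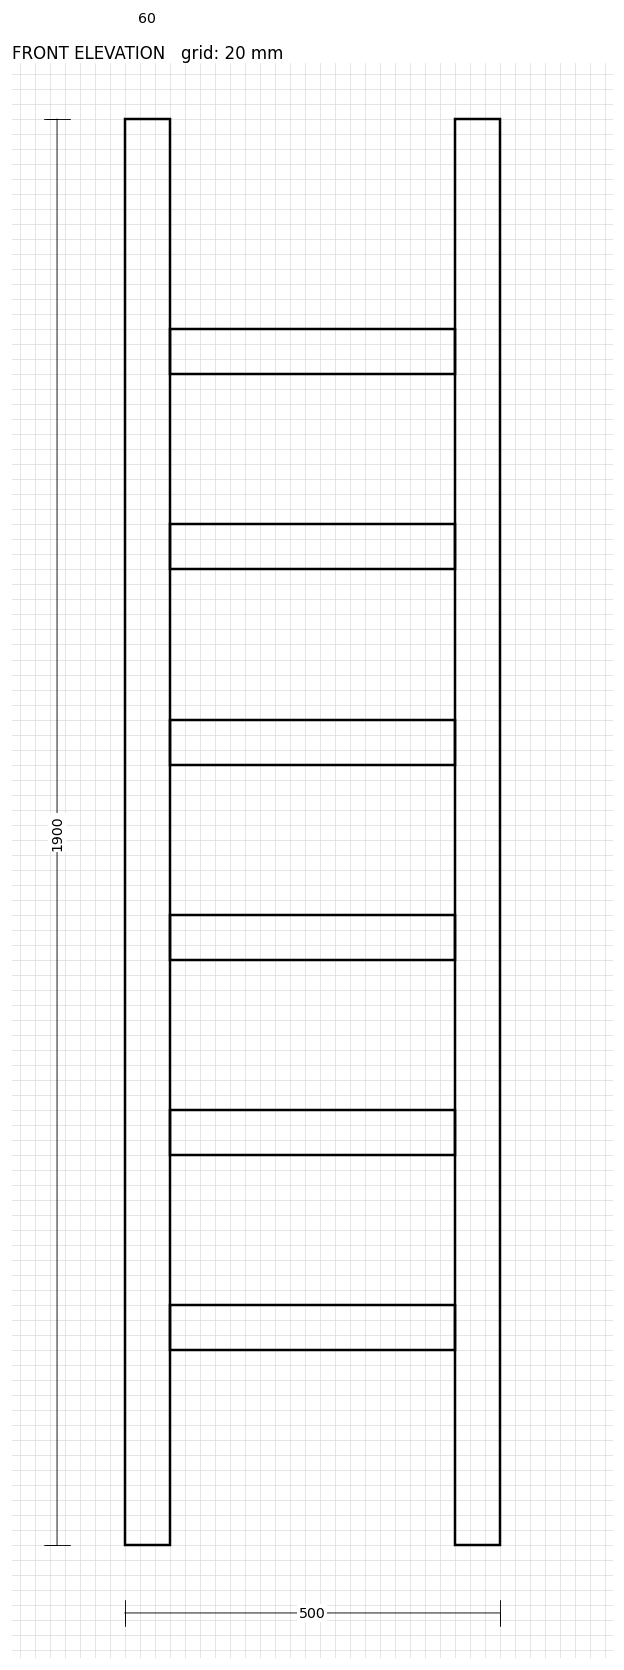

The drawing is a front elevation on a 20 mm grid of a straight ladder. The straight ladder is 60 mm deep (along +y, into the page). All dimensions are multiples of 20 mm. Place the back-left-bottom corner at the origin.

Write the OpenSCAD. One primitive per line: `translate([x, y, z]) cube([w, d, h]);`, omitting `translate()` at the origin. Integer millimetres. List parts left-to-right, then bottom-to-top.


cube([60, 60, 1900]);
translate([60, 0, 260]) cube([380, 60, 60]);
translate([60, 0, 520]) cube([380, 60, 60]);
translate([60, 0, 780]) cube([380, 60, 60]);
translate([60, 0, 1040]) cube([380, 60, 60]);
translate([60, 0, 1300]) cube([380, 60, 60]);
translate([60, 0, 1560]) cube([380, 60, 60]);
translate([440, 0, 0]) cube([60, 60, 1900]);
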